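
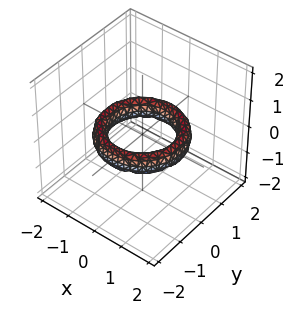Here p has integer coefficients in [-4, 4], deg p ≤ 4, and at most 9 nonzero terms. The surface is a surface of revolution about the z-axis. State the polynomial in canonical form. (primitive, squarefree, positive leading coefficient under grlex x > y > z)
x^4 + 2*x^2*y^2 + y^4 - 3*x^2 - 3*y^2 + 2*z^2 + 2

First, the degree is 4 — no degree-3 surface has this shape.
Then, symmetries: rotational symmetry about the z-axis ⇒ p depends on x, y only through x² + y².
Next, from the axis intercepts and sections: the y-axis gridline crossings are at y ∈ {-1, 1}; among the integer gridlines, it crosses the x-axis at x ∈ {-1, 1}; a circular section at z = 0 has radius exactly 1; it misses every integer gridline on the z-axis.
Finally, putting this together gives p.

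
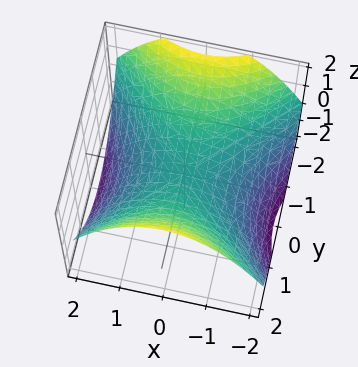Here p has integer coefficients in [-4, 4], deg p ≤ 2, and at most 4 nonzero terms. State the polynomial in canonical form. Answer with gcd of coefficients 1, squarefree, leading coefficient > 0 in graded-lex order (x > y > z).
x^2 - y^2 + 2*z

deg p = 2. A hyperbolic paraboloid; a quadric.
Symmetries: the x ↦ −x reflection is a symmetry, so x appears only in even powers; mirror symmetry y ↦ −y ⇒ only even powers of y.
From the axis intercepts and sections: it crosses the x-axis at the gridline x = 0; it meets the y-axis at y = 0 (among the integer gridlines).
Solving for integer coefficients yields p as stated.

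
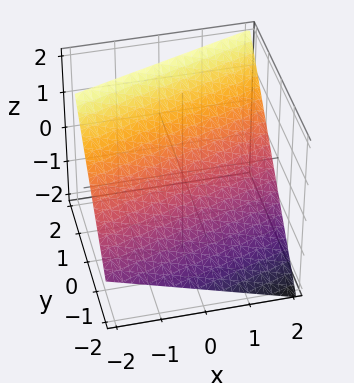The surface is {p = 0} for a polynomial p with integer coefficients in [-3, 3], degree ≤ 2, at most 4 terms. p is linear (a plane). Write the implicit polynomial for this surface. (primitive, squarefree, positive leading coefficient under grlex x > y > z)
(a) The degree is 1 — the surface is flat (a plane).
(b) Observable constraints: one x-axis crossing is at x = 2.
(c) Fitting integer coefficients to these (and the overall shape) gives p.

x - 3*y + 3*z - 2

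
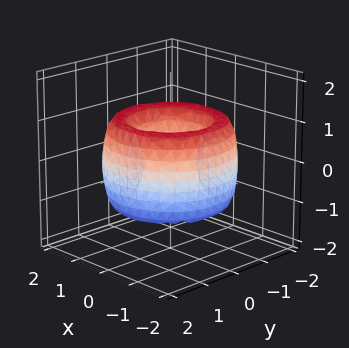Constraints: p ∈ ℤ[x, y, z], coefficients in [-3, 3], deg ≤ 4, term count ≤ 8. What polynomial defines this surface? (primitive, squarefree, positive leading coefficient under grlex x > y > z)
x^4 + 2*x^2*y^2 + y^4 - 3*x^2 - 3*y^2 + z^2 + 1

The degree is 4 — the shape is more complex than any degree-3 surface.
Symmetries: the z-axis is an axis of rotation, so x and y enter only as x² + y².
Checking where it meets the axes: a circular section at z = -1 has radius exactly 1; it misses every integer gridline on the z-axis.
The integer polynomial consistent with all of this is the stated p.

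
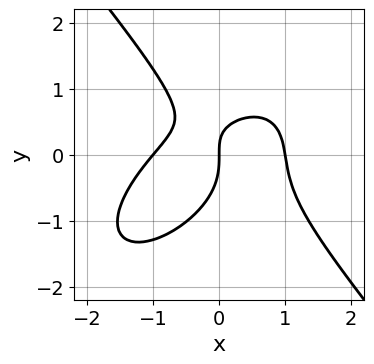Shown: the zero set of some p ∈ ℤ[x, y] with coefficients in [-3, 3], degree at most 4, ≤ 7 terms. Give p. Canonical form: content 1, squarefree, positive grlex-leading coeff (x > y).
3*x^3 - 2*x^2*y + 3*y^3 + 3*x*y - 3*x

(a) Degree: no degree-2 curve has this shape, so deg p = 3.
(b) From the visible intercepts: it crosses the y-axis at the gridline y = 0; the x-axis gridline crossings are at x ∈ {-1, 0, 1}.
(c) Matching integer coefficients to the picture gives p.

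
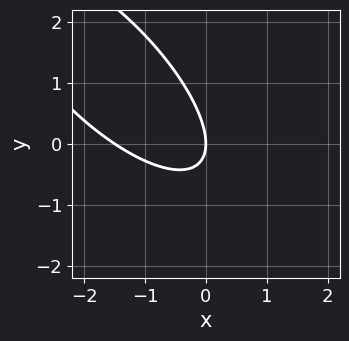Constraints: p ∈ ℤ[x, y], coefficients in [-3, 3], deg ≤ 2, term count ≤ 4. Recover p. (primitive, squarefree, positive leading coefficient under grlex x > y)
Degree: the shape is more complex than any degree-1 curve, so deg p = 2.
Observable constraints: one x-axis crossing is at x = 0; one y-axis crossing is at y = 0.
These observations pin down the coefficients.

2*x^2 + 3*x*y + 2*y^2 + 3*x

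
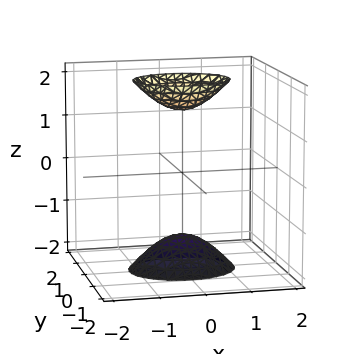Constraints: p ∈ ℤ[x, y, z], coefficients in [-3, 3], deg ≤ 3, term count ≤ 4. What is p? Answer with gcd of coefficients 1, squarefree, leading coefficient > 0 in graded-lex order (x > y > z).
2*x^2 + 3*y^2 - z^2 + 2

First, there are 2 components. They look like related sheets of one shape, so recover p as a whole.
Next, the degree is 2 — two separate bowl-shaped sheets opening away from each other; a quadric.
Then, symmetries: it's symmetric under y → −y, forcing even powers of y; the x ↦ −x reflection is a symmetry, so x appears only in even powers; the z ↦ −z reflection is a symmetry, so z appears only in even powers.
Next, against the integer gridlines: it misses every integer gridline on the y-axis; no x-intercept at any integer in the box.
Finally, assembling these constraints gives the stated polynomial.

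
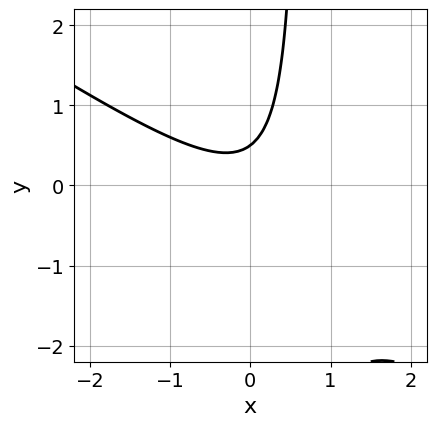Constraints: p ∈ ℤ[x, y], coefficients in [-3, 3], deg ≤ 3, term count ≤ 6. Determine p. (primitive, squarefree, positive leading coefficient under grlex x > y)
2*x^2 + 3*x*y - 2*y + 1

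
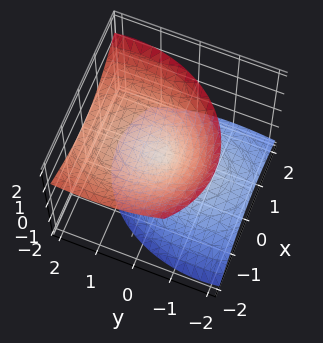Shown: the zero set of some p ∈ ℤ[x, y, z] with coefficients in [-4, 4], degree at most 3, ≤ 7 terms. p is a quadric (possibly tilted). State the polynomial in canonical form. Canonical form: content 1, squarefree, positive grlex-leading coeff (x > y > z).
The picture has 2 separate pieces.
Degree: a generic line meets the surface in up to 2 points, so deg p = 2.
Checking where it meets the axes: one x-axis crossing is at x = 0; it crosses the z-axis at the gridline z = 0; one y-axis crossing is at y = 0.
Fitting integer coefficients to these (and the overall shape) gives p.

3*x^2 + 2*x*z + 2*y^2 - 3*y*z - 3*z^2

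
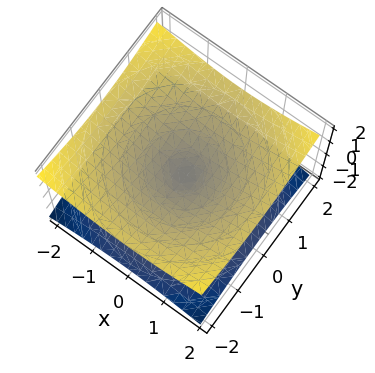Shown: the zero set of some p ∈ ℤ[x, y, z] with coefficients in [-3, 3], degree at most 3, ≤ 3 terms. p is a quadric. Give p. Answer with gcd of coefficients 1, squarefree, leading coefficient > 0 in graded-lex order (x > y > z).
x^2 + y^2 - 3*z^2

First, degree: two nappes meeting at a single point; a quadric, so deg p = 2.
Next, by symmetry, the surface is invariant under rotation about z: p = q(x² + y², z); the z ↦ −z reflection is a symmetry, so z appears only in even powers.
Next, against the integer gridlines: a circular section at z = 1 has radius between 1 and 2; it crosses the y-axis at the gridline y = 0.
Finally, putting this together gives p.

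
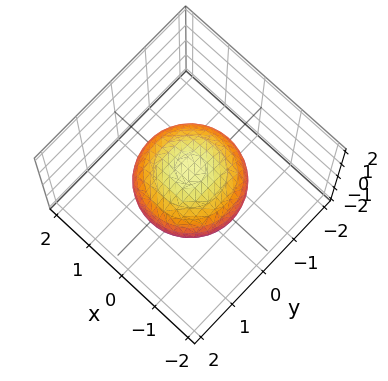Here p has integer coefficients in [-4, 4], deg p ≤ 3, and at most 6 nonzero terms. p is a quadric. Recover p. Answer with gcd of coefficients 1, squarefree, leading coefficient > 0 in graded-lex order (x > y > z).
The degree is 2 — bounded and convex; a quadric.
Symmetry: the surface is invariant under rotation about z: p = q(x² + y², z); mirror symmetry z ↦ −z ⇒ only even powers of z.
Reading off the gridlines: the z-axis gridline crossings are at z ∈ {-1, 1}; a circular section at z = 0 has radius between 1 and 2.
Together with the visible shape, these determine p as stated.

2*x^2 + 2*y^2 + 3*z^2 - 3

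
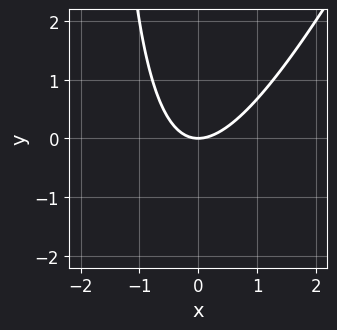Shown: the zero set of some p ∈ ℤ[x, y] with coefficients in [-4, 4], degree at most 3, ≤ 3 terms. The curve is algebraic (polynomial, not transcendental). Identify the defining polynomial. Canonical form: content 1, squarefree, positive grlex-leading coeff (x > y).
1. The degree is 2 — a generic line meets the curve in up to 2 points.
2. From the axis intercepts and sections: it crosses the x-axis at the gridline x = 0; it crosses the y-axis at the gridline y = 0.
3. Putting this together gives p.

2*x^2 - x*y - 2*y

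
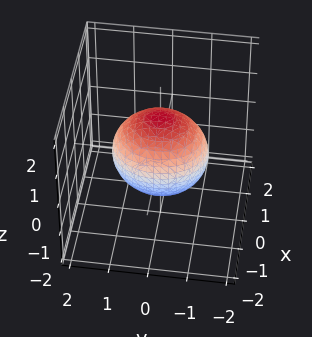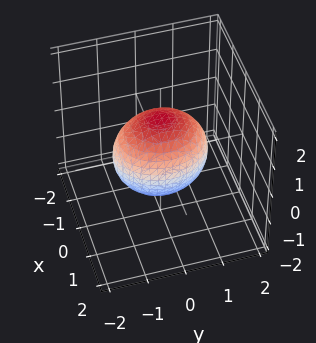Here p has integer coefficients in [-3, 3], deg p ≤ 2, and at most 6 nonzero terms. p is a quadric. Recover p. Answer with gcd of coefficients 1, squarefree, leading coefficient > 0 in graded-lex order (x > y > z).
Degree: a closed, bounded, convex surface; a quadric, so deg p = 2.
Symmetries: mirror symmetry y ↦ −y ⇒ only even powers of y; mirror symmetry z ↦ −z ⇒ only even powers of z; the x ↦ −x reflection is a symmetry, so x appears only in even powers.
Against the integer gridlines: the x-axis gridline crossings are at x ∈ {-1, 1}.
Putting this together gives p.

3*x^2 + 2*y^2 + 2*z^2 - 3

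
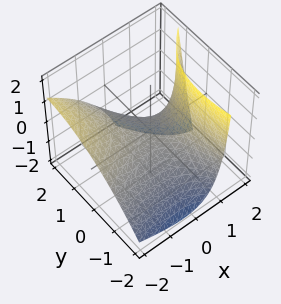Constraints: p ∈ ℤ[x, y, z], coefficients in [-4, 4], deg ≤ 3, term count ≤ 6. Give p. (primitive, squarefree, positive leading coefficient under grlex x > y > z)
(a) The degree is 2 — a generic line meets the surface in up to 2 points.
(b) Reading off the gridlines: one z-axis crossing is at z = 0; it crosses the x-axis at the gridline x = 0; it crosses the y-axis at the gridline y = 0.
(c) Assembling these constraints gives the stated polynomial.

x^2 - 2*x*y + 2*x*z - y^2 - 3*z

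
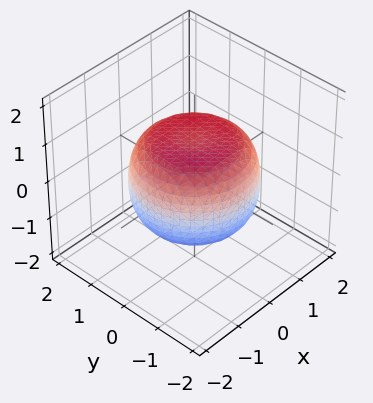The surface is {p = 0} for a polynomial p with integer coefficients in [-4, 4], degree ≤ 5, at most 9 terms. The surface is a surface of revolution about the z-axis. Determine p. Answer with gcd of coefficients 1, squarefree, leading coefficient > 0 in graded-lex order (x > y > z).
The degree is 4 — no degree-3 surface has this shape.
By symmetry, the surface is invariant under rotation about z: p = q(x² + y², z).
From the visible intercepts: a circular section at z = 1 has radius exactly 1; the z-axis gridline crossings are at z ∈ {-1, 1}.
Fitting integer coefficients to these (and the overall shape) gives p.

x^4 + 2*x^2*y^2 + y^4 - x^2 - y^2 + 2*z^2 - 2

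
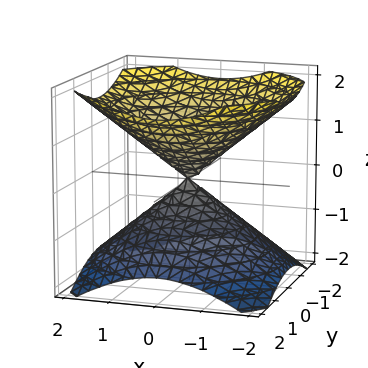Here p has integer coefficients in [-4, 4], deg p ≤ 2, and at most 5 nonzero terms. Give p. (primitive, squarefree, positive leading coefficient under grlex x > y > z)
1. The picture has 2 separate pieces.
2. Degree: two nappes meeting at a single point; a quadric, so deg p = 2.
3. Symmetry: the surface is invariant under rotation about z: p = q(x² + y², z); mirror symmetry z ↦ −z ⇒ only even powers of z.
4. From the axis intercepts and sections: it meets the y-axis at y = 0 (among the integer gridlines); a circular section at z = 1 has radius between 1 and 2.
5. Assembling these constraints gives the stated polynomial.

2*x^2 + 2*y^2 - 3*z^2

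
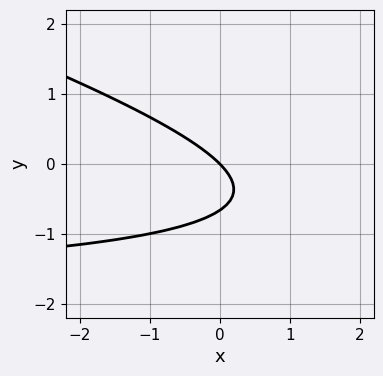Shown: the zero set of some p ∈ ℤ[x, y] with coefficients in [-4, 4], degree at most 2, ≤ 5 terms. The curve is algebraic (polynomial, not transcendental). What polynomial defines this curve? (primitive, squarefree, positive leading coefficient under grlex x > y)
(a) The degree is 2 — the shape is more complex than any degree-1 curve.
(b) Against the integer gridlines: it meets the x-axis at x = 0 (among the integer gridlines); it meets the y-axis at y = 0 (among the integer gridlines).
(c) Solving for integer coefficients yields p as stated.

x*y + 3*y^2 + 2*x + 2*y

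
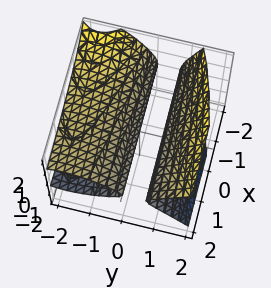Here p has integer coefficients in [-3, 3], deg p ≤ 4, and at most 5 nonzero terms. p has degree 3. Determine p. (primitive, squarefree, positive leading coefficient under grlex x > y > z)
x*z^2 - y^3 - 2*y^2 + 3*z^2 + 2*y

First, the picture has 2 separate pieces.
Then, deg p = 3.
Then, reading off the gridlines: it crosses the y-axis at the gridline y = 0; every point of the x-axis in the box is on the surface; it crosses the z-axis at the gridline z = 0.
Finally, these observations pin down the coefficients.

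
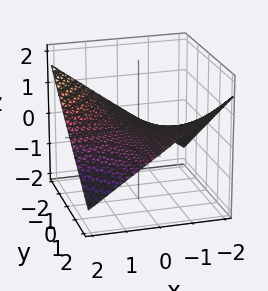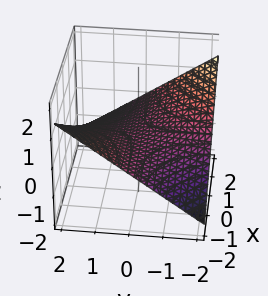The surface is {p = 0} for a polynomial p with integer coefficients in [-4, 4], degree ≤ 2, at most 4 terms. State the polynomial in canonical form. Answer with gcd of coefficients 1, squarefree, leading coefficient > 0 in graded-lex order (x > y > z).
x*y + 3*z

(a) deg p = 2.
(b) Checking where it meets the axes: it crosses the z-axis at the gridline z = 0; every point of the x-axis in the box is on the surface; the visible y-axis segment lies entirely on the surface.
(c) Assembling these constraints gives the stated polynomial.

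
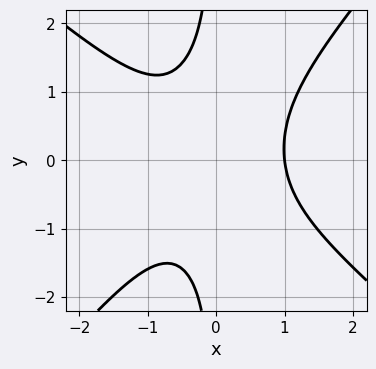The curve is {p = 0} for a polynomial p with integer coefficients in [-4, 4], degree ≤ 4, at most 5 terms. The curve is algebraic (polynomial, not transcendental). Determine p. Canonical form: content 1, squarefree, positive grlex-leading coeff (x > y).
First, degree: the shape is more complex than any degree-2 curve, so deg p = 3.
Then, checking where it meets the axes: one x-axis crossing is at x = 1; the curve avoids every integer y-axis point in the box.
Finally, assembling these constraints gives the stated polynomial.

3*x^3 + x^2*y - 3*x*y^2 - 3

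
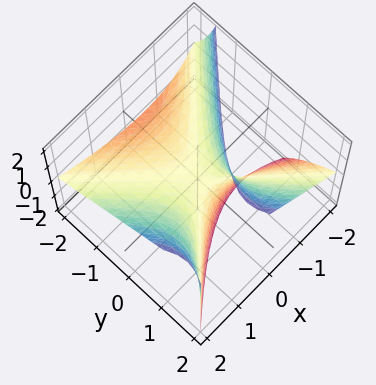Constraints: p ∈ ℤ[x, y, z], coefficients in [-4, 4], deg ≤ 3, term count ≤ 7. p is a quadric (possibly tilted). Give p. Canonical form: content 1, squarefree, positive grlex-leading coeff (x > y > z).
1. The degree is 2 — a generic line meets the surface in up to 2 points.
2. Reading off the gridlines: one x-axis crossing is at x = 0; it meets the y-axis at y = 0 (among the integer gridlines).
3. Assembling these constraints gives the stated polynomial.

2*x^2 - 2*x*z - 2*y^2 + 3*y*z - 2*z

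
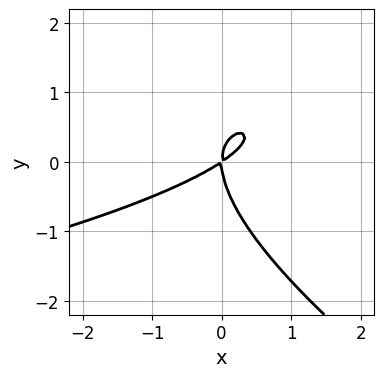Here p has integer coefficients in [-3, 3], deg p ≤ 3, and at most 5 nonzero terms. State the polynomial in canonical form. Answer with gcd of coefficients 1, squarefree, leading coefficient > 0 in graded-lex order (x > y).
1. deg p = 3. The shape is more complex than any degree-2 curve.
2. Reading off the gridlines: it meets the x-axis at x = 0 (among the integer gridlines); one y-axis crossing is at y = 0.
3. Assembling these constraints gives the stated polynomial.

x*y^2 + 2*y^3 + 2*x^2 - 3*x*y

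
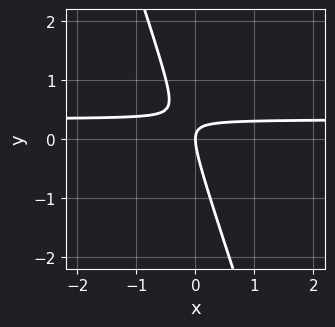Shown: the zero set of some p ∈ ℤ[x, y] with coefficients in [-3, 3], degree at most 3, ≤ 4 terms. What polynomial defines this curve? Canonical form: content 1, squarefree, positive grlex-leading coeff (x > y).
3*x*y + y^2 - x

(a) Degree: no degree-1 curve has this shape, so deg p = 2.
(b) From the axis intercepts and sections: it meets the y-axis at y = 0 (among the integer gridlines); it crosses the x-axis at the gridline x = 0.
(c) Together with the visible shape, these determine p as stated.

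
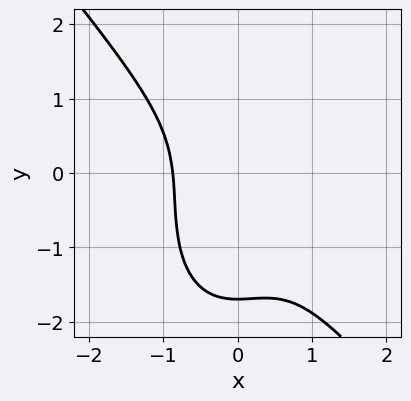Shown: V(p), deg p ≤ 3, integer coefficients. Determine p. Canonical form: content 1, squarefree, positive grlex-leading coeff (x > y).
3*x^3 + x^2*y + y^3 + y^2 + 2

1. The degree is 3 — no degree-2 curve has this shape.
2. Solving for integer coefficients yields p as stated.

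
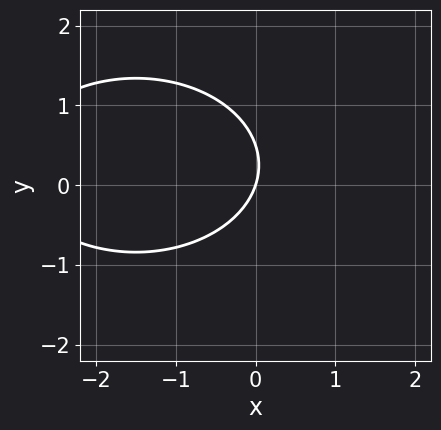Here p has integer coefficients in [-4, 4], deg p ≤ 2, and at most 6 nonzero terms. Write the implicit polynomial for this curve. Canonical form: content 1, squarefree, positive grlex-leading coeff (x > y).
x^2 + 2*y^2 + 3*x - y

The degree is 2 — the shape is more complex than any degree-1 curve.
Checking where it meets the axes: it crosses the x-axis at the gridline x = 0; it crosses the y-axis at the gridline y = 0.
Fitting integer coefficients to these (and the overall shape) gives p.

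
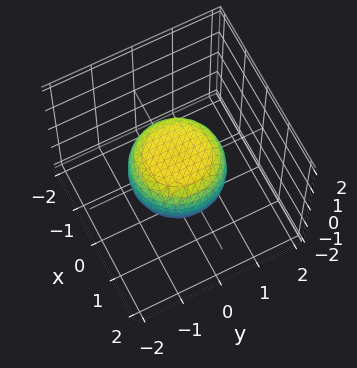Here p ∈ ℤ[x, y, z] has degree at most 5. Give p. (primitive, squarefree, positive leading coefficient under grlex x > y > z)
First, degree: no degree-3 surface has this shape, so deg p = 4.
Then, symmetry: the surface is invariant under rotation about z: p = q(x² + y², z).
Next, against the integer gridlines: a circular section at z = 0 has radius between 1 and 2.
Finally, these observations pin down the coefficients.

2*x^4 + 4*x^2*y^2 + 2*y^4 - x^2 - y^2 + 3*z^2 - 2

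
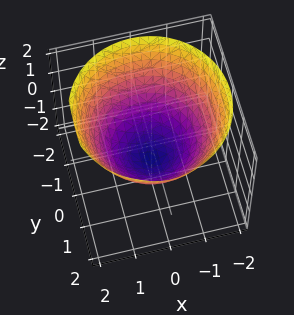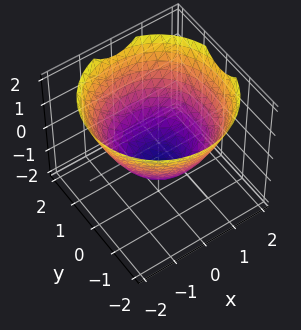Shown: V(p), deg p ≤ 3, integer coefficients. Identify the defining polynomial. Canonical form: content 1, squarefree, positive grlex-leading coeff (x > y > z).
Degree: no degree-1 surface has this shape, so deg p = 2.
Symmetries: the z-axis is an axis of rotation, so x and y enter only as x² + y².
Observable constraints: a circular section at z = 1 has radius between 1 and 2; it crosses the z-axis at the gridline z = -1.
Fitting integer coefficients to these (and the overall shape) gives p.

2*x^2 + 2*y^2 - 3*z - 3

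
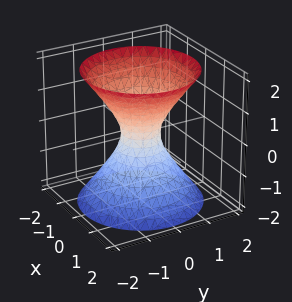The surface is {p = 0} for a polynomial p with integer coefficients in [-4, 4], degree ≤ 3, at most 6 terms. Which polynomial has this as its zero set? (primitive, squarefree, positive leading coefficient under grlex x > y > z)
3*x^2 + 3*y^2 - 2*z^2 - 1

deg p = 2. One connected sheet with a waist; a quadric.
Symmetries: it's symmetric under z → −z, forcing even powers of z; rotational symmetry about the z-axis ⇒ p depends on x, y only through x² + y².
From the axis intercepts and sections: a circular section at z = 1 has radius exactly 1; no z-intercept at any integer in the box.
Putting this together gives p.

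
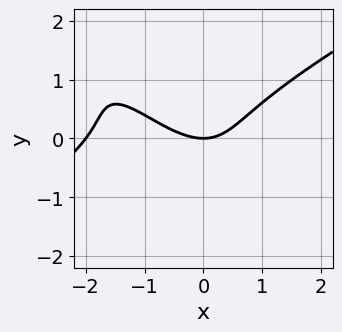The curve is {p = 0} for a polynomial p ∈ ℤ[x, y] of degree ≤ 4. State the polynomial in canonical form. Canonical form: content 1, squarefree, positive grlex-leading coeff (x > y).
First, degree: the shape is more complex than any degree-2 curve, so deg p = 3.
Next, checking where it meets the axes: one y-axis crossing is at y = 0; among the integer gridlines, it crosses the x-axis at x ∈ {-2, 0}.
Finally, assembling these constraints gives the stated polynomial.

x^3 - 2*x*y^2 - 2*y^3 + 2*x^2 - 3*y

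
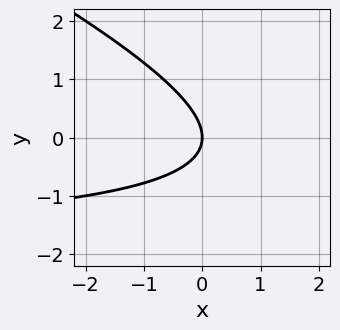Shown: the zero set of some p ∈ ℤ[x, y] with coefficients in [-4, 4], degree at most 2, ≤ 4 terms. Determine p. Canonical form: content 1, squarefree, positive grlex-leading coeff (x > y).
x*y + 2*y^2 + 2*x

(a) The degree is 2 — no degree-1 curve has this shape.
(b) From the axis intercepts and sections: one x-axis crossing is at x = 0; one y-axis crossing is at y = 0.
(c) These observations pin down the coefficients.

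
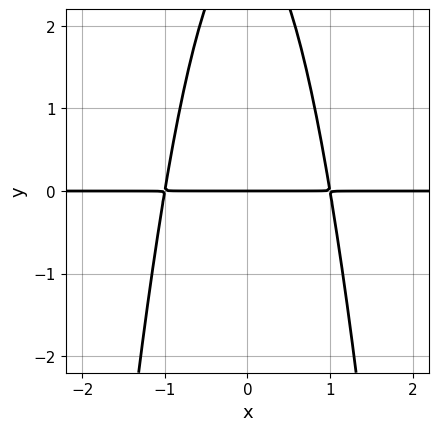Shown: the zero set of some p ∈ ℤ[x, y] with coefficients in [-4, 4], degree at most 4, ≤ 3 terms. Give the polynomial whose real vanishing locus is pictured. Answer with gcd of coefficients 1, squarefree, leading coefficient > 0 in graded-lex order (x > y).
3*x^2*y + y^2 - 3*y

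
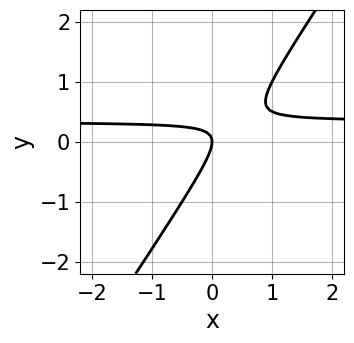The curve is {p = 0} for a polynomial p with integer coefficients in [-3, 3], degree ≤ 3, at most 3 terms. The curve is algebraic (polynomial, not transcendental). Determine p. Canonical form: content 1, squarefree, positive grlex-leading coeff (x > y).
1. Degree: the shape is more complex than any degree-1 curve, so deg p = 2.
2. Reading off the gridlines: it crosses the y-axis at the gridline y = 0; one x-axis crossing is at x = 0.
3. Putting this together gives p.

3*x*y - 2*y^2 - x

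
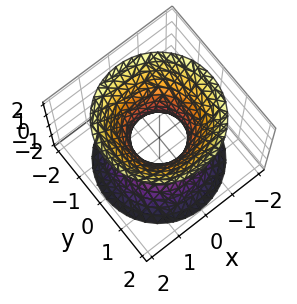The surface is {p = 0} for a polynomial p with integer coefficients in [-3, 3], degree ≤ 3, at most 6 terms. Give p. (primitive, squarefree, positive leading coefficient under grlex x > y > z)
3*x^2 + 3*y^2 - 2*z^2 - 2

(a) Degree: one connected sheet with a waist; a quadric, so deg p = 2.
(b) Symmetries: the z-axis is an axis of rotation, so x and y enter only as x² + y²; it's symmetric under z → −z, forcing even powers of z.
(c) Checking where it meets the axes: a circular section at z = -2 has radius between 1 and 2; it misses every integer gridline on the z-axis.
(d) Together with the visible shape, these determine p as stated.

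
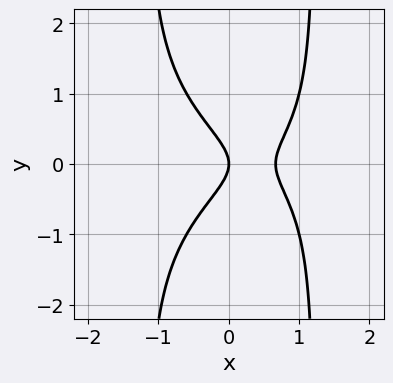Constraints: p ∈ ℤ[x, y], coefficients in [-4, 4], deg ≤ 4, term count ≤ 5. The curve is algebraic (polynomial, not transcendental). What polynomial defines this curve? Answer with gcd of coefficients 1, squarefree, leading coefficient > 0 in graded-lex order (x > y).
2*x^2*y^2 + 3*x^2 - 3*y^2 - 2*x

Degree: the shape is more complex than any degree-3 curve, so deg p = 4.
Symmetries: it's symmetric under y → −y, forcing even powers of y.
Observable constraints: one x-axis crossing is at x = 0; it meets the y-axis at y = 0 (among the integer gridlines).
Putting this together gives p.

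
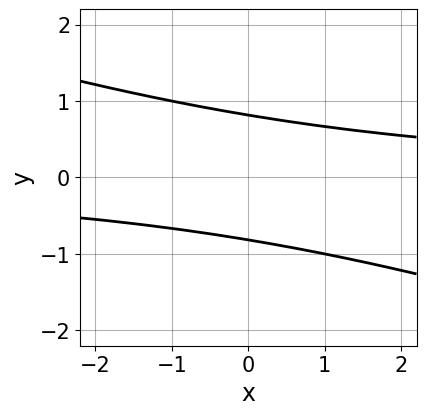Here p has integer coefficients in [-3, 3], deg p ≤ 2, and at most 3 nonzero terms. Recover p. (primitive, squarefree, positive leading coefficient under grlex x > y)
x*y + 3*y^2 - 2

(a) The degree is 2 — a generic line meets the curve in up to 2 points.
(b) Against the integer gridlines: it misses every integer gridline on the x-axis.
(c) These observations pin down the coefficients.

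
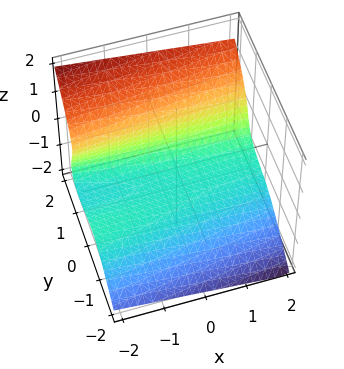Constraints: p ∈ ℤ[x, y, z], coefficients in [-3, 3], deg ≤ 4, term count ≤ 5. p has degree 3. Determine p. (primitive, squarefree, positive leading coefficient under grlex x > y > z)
(a) Degree: the shape is more complex than any degree-2 surface, so deg p = 3.
(b) Checking where it meets the axes: it misses every integer gridline on the x-axis; it meets the y-axis at y = 1 (among the integer gridlines).
(c) The integer polynomial consistent with all of this is the stated p.

x*y*z - 2*y^3 + 3*z^3 + 2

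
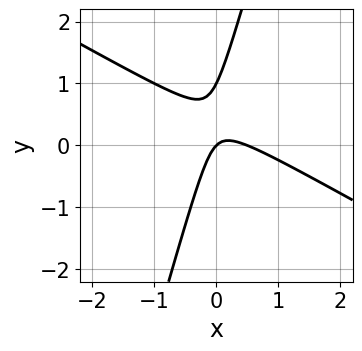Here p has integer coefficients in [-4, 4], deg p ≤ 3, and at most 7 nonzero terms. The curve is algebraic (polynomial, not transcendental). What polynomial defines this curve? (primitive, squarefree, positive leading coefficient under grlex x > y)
(a) The degree is 2 — a generic line meets the curve in up to 2 points.
(b) Observable constraints: one x-axis crossing is at x = 0; the y-axis gridline crossings are at y ∈ {0, 1}.
(c) Together with the visible shape, these determine p as stated.

2*x^2 + 3*x*y - y^2 - x + y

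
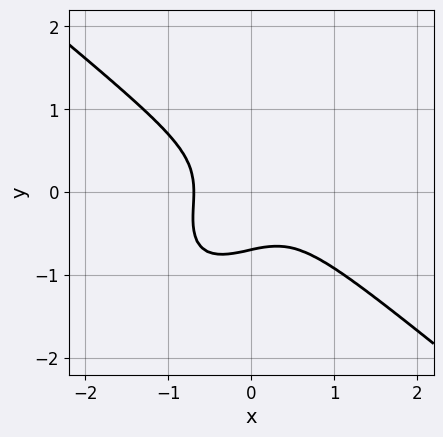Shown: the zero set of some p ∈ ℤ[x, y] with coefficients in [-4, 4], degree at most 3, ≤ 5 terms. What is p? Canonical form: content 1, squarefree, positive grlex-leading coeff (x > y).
First, deg p = 3. No degree-2 curve has this shape.
Finally, putting this together gives p.

3*x^3 - 2*x*y^2 + 3*y^3 + 1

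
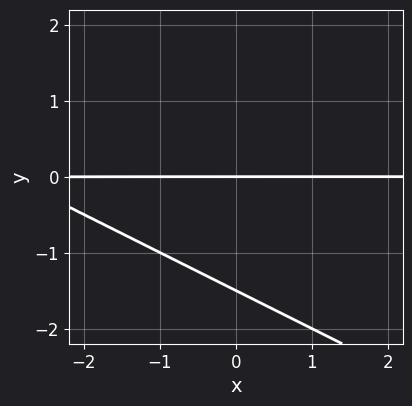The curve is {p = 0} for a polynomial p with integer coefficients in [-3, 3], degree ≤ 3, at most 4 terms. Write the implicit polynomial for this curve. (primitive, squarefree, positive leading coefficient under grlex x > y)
Degree: no degree-1 curve has this shape, so deg p = 2.
Checking where it meets the axes: it crosses the y-axis at the gridline y = 0; every point of the x-axis in the box is on the curve.
Putting this together gives p.

x*y + 2*y^2 + 3*y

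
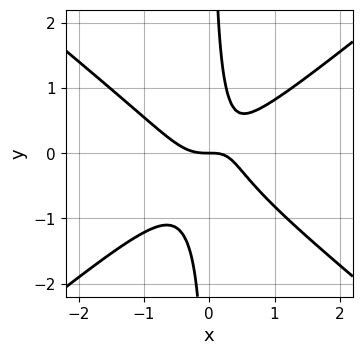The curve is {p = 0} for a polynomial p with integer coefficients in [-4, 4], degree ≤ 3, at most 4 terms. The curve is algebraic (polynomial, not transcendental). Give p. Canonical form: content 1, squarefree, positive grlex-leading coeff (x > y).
2*x^3 - 3*x*y^2 - x*y + y

deg p = 3. No degree-2 curve has this shape.
From the visible intercepts: one y-axis crossing is at y = 0; it meets the x-axis at x = 0 (among the integer gridlines).
Putting this together gives p.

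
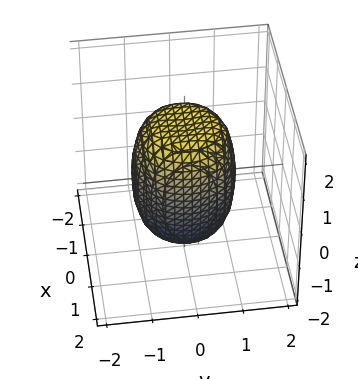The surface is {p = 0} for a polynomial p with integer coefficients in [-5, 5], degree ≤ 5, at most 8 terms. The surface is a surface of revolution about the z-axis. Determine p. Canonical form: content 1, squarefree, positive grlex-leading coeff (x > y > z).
2*x^4 + 4*x^2*y^2 + 2*y^4 - x^2 - y^2 + z^2 - 2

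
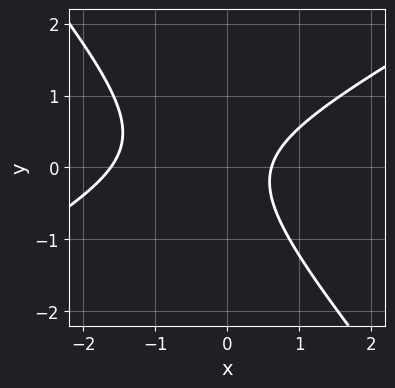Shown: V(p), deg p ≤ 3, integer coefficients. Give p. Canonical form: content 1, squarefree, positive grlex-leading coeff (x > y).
The degree is 2 — a generic line meets the curve in up to 2 points.
Against the integer gridlines: the curve avoids every integer y-axis point in the box.
Putting this together gives p.

2*x^2 - 2*x*y - 3*y^2 + 2*x - 2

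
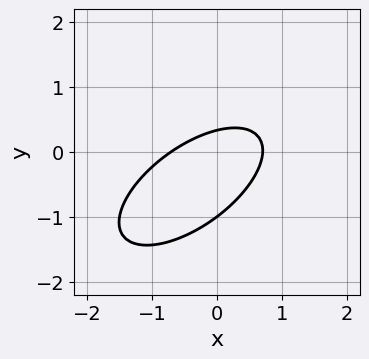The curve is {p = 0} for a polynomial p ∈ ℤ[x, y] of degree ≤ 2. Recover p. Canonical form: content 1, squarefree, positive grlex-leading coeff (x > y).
2*x^2 - 3*x*y + 3*y^2 + 2*y - 1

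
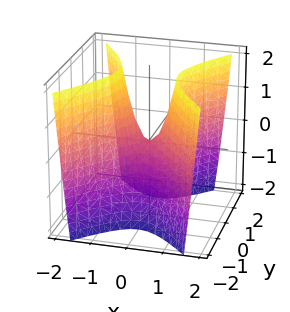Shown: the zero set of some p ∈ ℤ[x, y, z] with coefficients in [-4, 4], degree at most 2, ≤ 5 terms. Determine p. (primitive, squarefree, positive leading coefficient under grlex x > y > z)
3*x^2 - 2*y^2 - z

(a) Degree: a hyperbolic paraboloid; a quadric, so deg p = 2.
(b) Symmetries: mirror symmetry x ↦ −x ⇒ only even powers of x; the y ↦ −y reflection is a symmetry, so y appears only in even powers.
(c) Checking where it meets the axes: it meets the x-axis at x = 0 (among the integer gridlines); it crosses the z-axis at the gridline z = 0; it meets the y-axis at y = 0 (among the integer gridlines).
(d) Solving for integer coefficients yields p as stated.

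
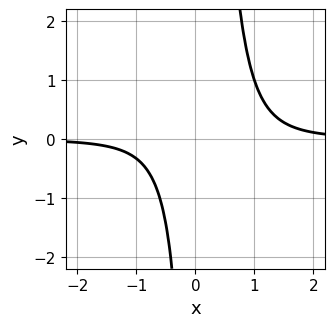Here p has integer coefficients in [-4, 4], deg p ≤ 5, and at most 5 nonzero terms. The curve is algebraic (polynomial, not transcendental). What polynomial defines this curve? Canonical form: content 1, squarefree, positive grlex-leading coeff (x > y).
3*x^3*y - 2*x^2*y + x*y - 2

First, deg p = 4. No degree-3 curve has this shape.
Next, against the integer gridlines: the curve avoids every integer x-axis point in the box; it misses every integer gridline on the y-axis.
Finally, solving for integer coefficients yields p as stated.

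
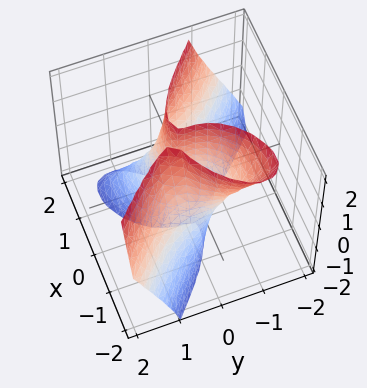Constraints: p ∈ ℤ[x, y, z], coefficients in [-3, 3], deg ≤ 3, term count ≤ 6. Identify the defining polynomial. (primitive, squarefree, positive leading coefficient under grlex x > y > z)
The degree is 3 — the shape is more complex than any degree-2 surface.
Observable constraints: one y-axis crossing is at y = 0; the x-axis gridline crossings are at x ∈ {-1, 0, 1}; the visible z-axis segment lies entirely on the surface.
Together with the visible shape, these determine p as stated.

2*x^3 + 3*x*y*z + 3*y^3 - 2*x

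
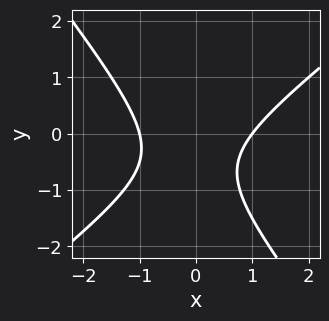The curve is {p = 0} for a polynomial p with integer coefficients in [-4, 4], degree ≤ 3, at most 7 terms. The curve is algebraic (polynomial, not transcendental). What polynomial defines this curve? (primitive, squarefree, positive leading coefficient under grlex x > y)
(a) Degree: the shape is more complex than any degree-1 curve, so deg p = 2.
(b) Observable constraints: the curve avoids every integer y-axis point in the box; the x-axis gridline crossings are at x ∈ {-1, 1}.
(c) Putting this together gives p.

2*x^2 - x*y - 2*y^2 - 2*y - 2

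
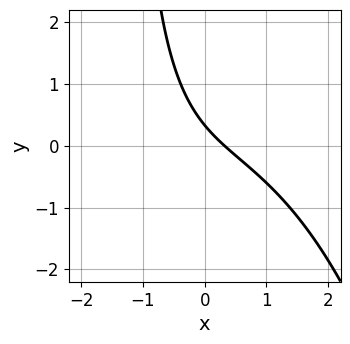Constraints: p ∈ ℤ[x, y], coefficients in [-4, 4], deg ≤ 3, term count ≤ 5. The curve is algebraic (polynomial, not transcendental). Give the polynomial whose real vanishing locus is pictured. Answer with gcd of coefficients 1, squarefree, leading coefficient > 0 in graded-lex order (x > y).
x^3 + 2*x*y + 3*x + 3*y - 1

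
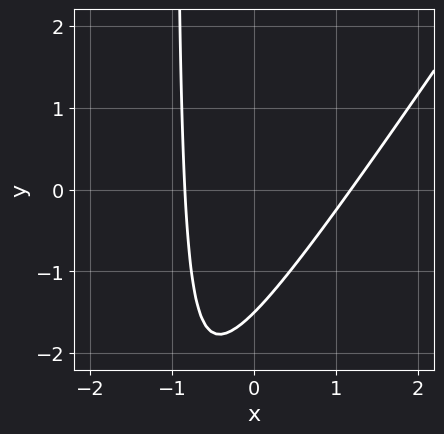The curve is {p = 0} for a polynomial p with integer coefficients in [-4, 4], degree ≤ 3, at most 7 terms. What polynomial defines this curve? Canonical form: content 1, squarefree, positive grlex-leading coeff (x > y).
3*x^2 - 2*x*y - x - 2*y - 3

(a) The degree is 2 — a generic line meets the curve in up to 2 points.
(b) Putting this together gives p.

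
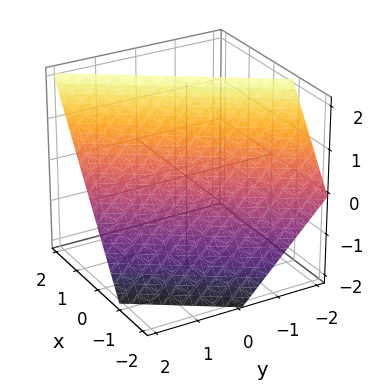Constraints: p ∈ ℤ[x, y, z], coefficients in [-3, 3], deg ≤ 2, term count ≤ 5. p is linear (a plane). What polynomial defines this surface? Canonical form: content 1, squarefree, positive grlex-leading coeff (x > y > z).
1. deg p = 1. The surface is flat (a plane).
2. From the visible intercepts: it crosses the y-axis at the gridline y = 1; it meets the z-axis at z = 1 (among the integer gridlines).
3. The integer polynomial consistent with all of this is the stated p.

3*x - 2*y - 2*z + 2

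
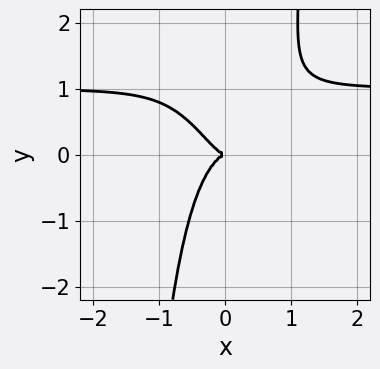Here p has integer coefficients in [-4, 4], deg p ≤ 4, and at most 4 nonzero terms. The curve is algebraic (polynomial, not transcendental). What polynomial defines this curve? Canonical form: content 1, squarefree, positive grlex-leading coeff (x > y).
(a) deg p = 4.
(b) Reading off the gridlines: it crosses the y-axis at the gridline y = 0; one x-axis crossing is at x = 0.
(c) Matching integer coefficients to the picture gives p.

3*x^3*y - 3*x^3 - y^2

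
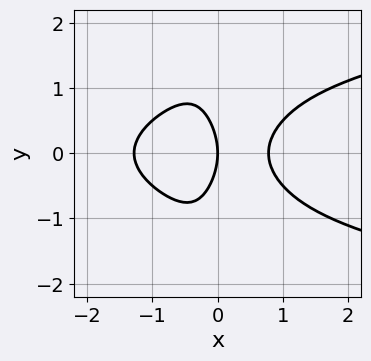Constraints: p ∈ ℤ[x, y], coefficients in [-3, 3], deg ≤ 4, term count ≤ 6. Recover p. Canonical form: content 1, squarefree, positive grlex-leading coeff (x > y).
3*x^2*y^2 - 2*x^3 - x^2 + y^2 + 2*x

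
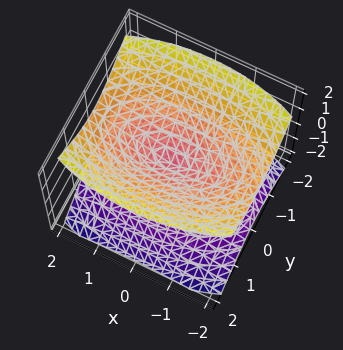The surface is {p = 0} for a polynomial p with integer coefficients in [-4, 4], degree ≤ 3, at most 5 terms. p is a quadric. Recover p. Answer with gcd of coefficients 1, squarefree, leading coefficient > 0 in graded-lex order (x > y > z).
x^2 + 3*y^2 - 3*z^2

(a) There are 2 components.
(b) deg p = 2.
(c) Symmetries: the z ↦ −z reflection is a symmetry, so z appears only in even powers; mirror symmetry x ↦ −x ⇒ only even powers of x; it's symmetric under y → −y, forcing even powers of y.
(d) From the visible intercepts: it crosses the z-axis at the gridline z = 0; it crosses the x-axis at the gridline x = 0; it meets the y-axis at y = 0 (among the integer gridlines).
(e) Together with the visible shape, these determine p as stated.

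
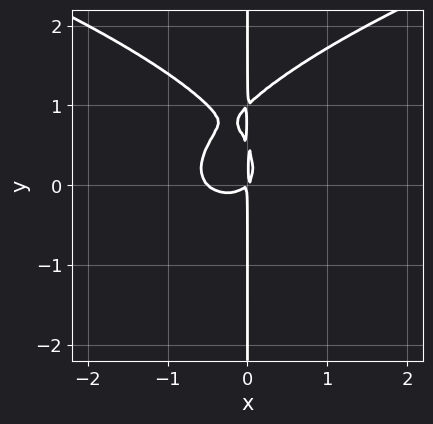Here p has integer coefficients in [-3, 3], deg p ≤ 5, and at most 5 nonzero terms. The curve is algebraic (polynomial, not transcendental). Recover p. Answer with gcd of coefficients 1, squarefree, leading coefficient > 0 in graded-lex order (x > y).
First, the degree is 4 — the shape is more complex than any degree-3 curve.
Next, checking where it meets the axes: the visible y-axis segment lies entirely on the curve.
Finally, together with the visible shape, these determine p as stated.

2*x*y^3 - 2*x^3 - 3*x*y^2 - x^2 + x*y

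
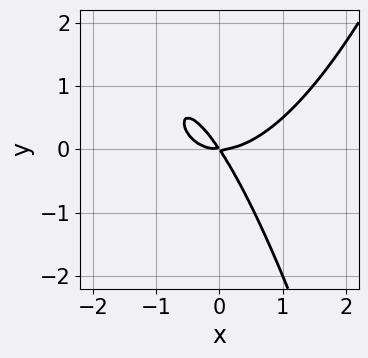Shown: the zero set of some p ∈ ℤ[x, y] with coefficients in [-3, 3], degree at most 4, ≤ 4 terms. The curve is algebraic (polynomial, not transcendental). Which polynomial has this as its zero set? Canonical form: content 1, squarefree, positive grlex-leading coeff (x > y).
deg p = 3.
Observable constraints: it crosses the x-axis at the gridline x = 0; it crosses the y-axis at the gridline y = 0.
Assembling these constraints gives the stated polynomial.

2*x^3 - 3*x*y - 2*y^2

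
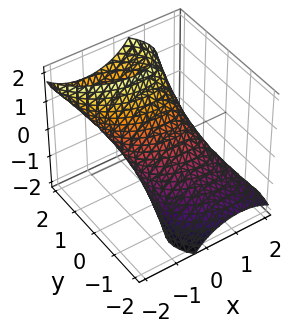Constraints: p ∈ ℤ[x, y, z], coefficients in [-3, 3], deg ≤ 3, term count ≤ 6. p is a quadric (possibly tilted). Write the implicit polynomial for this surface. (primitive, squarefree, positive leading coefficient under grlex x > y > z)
x^2 + x*y + 2*y^2 - 3*y*z + z^2 - 1

First, the degree is 2 — a generic line meets the surface in up to 2 points.
Next, from the axis intercepts and sections: among the integer gridlines, it crosses the x-axis at x ∈ {-1, 1}; among the integer gridlines, it crosses the z-axis at z ∈ {-1, 1}.
Finally, fitting integer coefficients to these (and the overall shape) gives p.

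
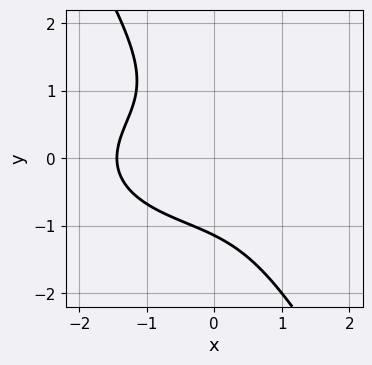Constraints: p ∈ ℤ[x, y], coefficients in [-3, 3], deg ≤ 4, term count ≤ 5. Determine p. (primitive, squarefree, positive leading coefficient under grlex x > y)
1. Degree: a generic line meets the curve in up to 3 points, so deg p = 3.
2. The integer polynomial consistent with all of this is the stated p.

x^3 + 3*x*y^2 + 2*y^3 + 3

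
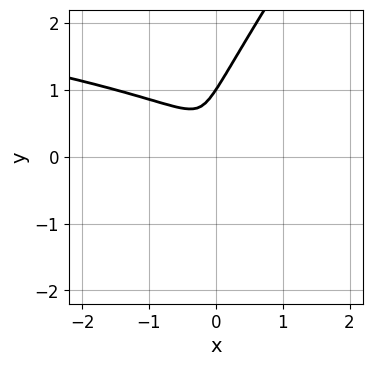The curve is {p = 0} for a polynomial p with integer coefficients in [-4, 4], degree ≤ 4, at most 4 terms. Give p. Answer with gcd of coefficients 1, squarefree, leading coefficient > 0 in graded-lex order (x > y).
3*x*y^2 - 2*y^3 + 2*x^2 + 2*y^2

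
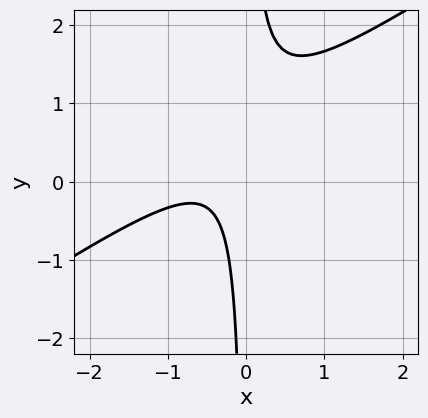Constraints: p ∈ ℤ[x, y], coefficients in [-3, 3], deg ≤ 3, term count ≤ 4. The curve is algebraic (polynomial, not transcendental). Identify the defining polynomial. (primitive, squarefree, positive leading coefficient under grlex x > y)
The degree is 2 — no degree-1 curve has this shape.
Reading off the gridlines: the curve avoids every integer x-axis point in the box; it misses every integer gridline on the y-axis.
The integer polynomial consistent with all of this is the stated p.

2*x^2 - 3*x*y + 2*x + 1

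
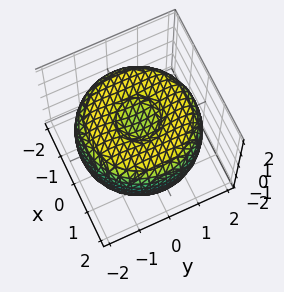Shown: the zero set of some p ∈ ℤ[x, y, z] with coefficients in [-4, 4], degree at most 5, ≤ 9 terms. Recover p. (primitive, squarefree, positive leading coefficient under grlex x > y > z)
(a) deg p = 4. A generic line meets the surface in up to 4 points.
(b) Symmetries: rotational symmetry about the z-axis ⇒ p depends on x, y only through x² + y².
(c) From the visible intercepts: a circular section at z = -1 has radius between 0 and 1.
(d) The integer polynomial consistent with all of this is the stated p.

x^4 + 2*x^2*y^2 + y^4 - 3*x^2 - 3*y^2 + 3*z^2 - 2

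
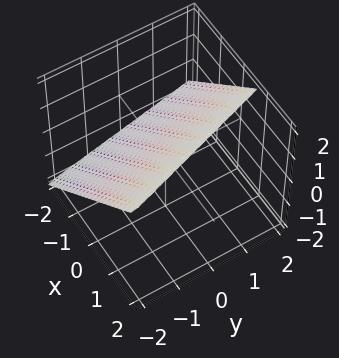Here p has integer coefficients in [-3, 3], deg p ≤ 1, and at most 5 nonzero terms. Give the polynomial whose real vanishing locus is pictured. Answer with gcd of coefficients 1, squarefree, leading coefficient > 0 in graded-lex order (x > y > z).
3*x + y - 3*z + 2

(a) deg p = 1. Every cross-section is a straight line — this is a plane.
(b) From the visible intercepts: it crosses the y-axis at the gridline y = -2.
(c) Matching integer coefficients to the picture gives p.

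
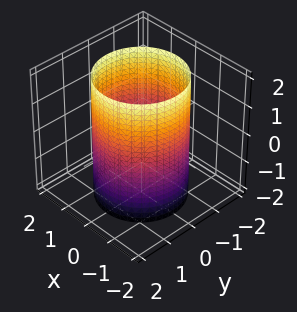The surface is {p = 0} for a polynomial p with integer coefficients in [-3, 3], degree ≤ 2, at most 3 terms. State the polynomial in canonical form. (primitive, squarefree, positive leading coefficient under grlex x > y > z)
x^2 + y^2 - 2

First, the degree is 2 — a cylinder; a quadric.
Next, symmetries: rotational symmetry about the z-axis ⇒ p depends on x, y only through x² + y²; the z ↦ −z reflection is a symmetry, so z appears only in even powers.
Then, reading off the gridlines: a circular section at z = -1 has radius between 1 and 2; no z-intercept at any integer in the box.
Finally, fitting integer coefficients to these (and the overall shape) gives p.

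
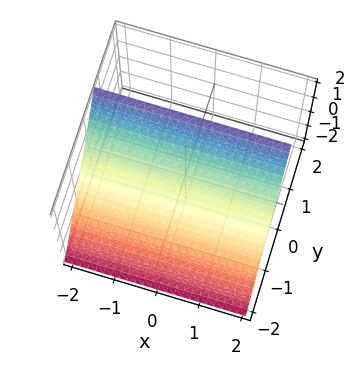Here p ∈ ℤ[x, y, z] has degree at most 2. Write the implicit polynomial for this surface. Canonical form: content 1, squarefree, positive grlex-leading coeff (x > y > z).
3*y - 2*z + 2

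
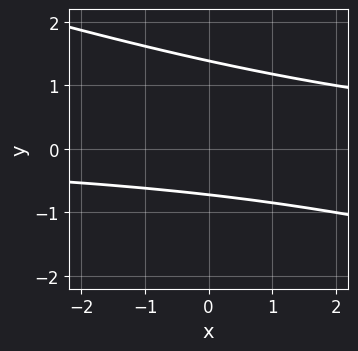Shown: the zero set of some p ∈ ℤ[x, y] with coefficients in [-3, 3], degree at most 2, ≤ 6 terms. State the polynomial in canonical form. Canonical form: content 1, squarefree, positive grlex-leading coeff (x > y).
1. The degree is 2 — the shape is more complex than any degree-1 curve.
2. From the axis intercepts and sections: the curve avoids every integer x-axis point in the box.
3. Together with the visible shape, these determine p as stated.

x*y + 3*y^2 - 2*y - 3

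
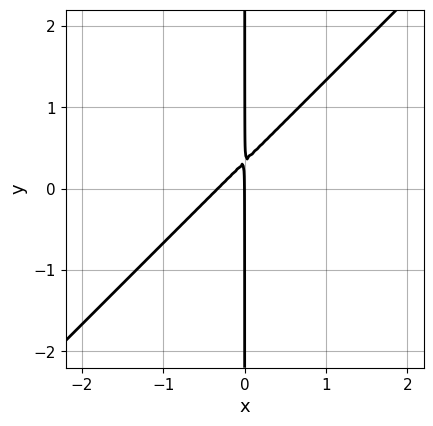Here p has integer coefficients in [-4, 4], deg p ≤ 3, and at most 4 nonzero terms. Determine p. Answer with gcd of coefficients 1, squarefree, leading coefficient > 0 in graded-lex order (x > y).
(a) deg p = 2. The shape is more complex than any degree-1 curve.
(b) Checking where it meets the axes: every point of the y-axis in the box is on the curve; it crosses the x-axis at the gridline x = 0.
(c) Together with the visible shape, these determine p as stated.

3*x^2 - 3*x*y + x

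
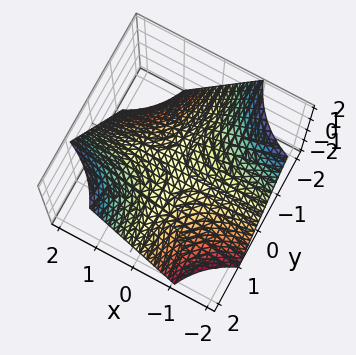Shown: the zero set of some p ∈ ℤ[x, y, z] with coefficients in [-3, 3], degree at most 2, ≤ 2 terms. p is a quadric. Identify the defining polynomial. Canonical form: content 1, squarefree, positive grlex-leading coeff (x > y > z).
x*y - z

First, degree: a hyperbolic paraboloid; a quadric, so deg p = 2.
Next, checking where it meets the axes: it crosses the z-axis at the gridline z = 0; the visible x-axis segment lies entirely on the surface; every point of the y-axis in the box is on the surface.
Finally, matching integer coefficients to the picture gives p.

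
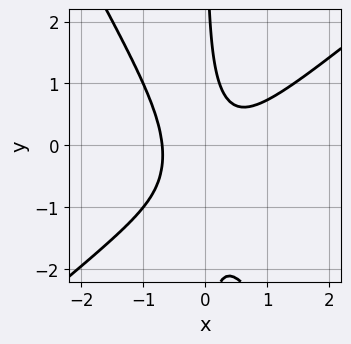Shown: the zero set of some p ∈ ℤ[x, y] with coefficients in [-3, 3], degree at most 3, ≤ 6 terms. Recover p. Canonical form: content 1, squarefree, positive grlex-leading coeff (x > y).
3*x^3 - 2*x^2*y - 2*x*y^2 - 2*x*y + 1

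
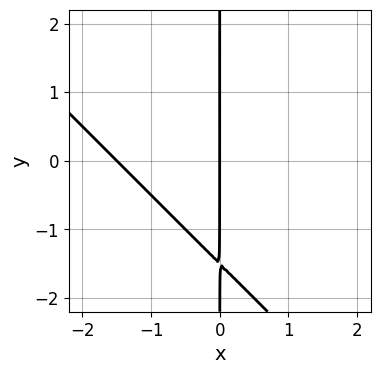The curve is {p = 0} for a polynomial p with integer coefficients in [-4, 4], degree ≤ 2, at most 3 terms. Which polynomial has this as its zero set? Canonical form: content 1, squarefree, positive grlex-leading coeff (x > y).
1. The degree is 2 — no degree-1 curve has this shape.
2. Reading off the gridlines: it crosses the x-axis at the gridline x = 0; every point of the y-axis in the box is on the curve.
3. Solving for integer coefficients yields p as stated.

2*x^2 + 2*x*y + 3*x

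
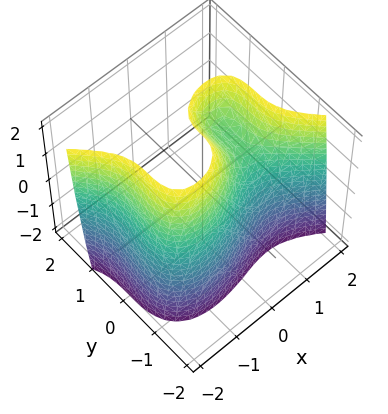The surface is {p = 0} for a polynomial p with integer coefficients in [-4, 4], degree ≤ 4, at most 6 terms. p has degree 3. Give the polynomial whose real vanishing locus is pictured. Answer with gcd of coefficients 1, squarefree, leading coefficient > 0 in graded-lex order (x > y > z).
1. deg p = 3. No degree-2 surface has this shape.
2. Against the integer gridlines: one y-axis crossing is at y = -1; one z-axis crossing is at z = 2.
3. Assembling these constraints gives the stated polynomial.

x^3 + 2*y^3 - 2*x - z + 2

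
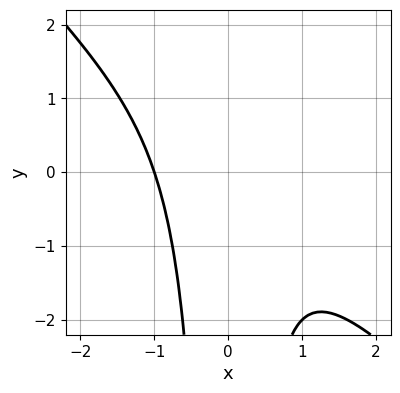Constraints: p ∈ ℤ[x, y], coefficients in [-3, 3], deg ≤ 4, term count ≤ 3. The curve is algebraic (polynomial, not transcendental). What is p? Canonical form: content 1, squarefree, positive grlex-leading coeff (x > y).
x^3 + x^2*y + 1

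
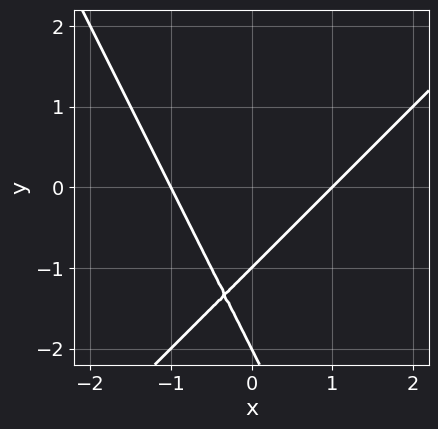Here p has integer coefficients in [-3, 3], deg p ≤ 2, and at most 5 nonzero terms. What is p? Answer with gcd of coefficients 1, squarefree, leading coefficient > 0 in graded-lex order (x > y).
First, degree: a generic line meets the curve in up to 2 points, so deg p = 2.
Next, from the axis intercepts and sections: the x-axis gridline crossings are at x ∈ {-1, 1}; among the integer gridlines, it crosses the y-axis at y ∈ {-2, -1}.
Finally, fitting integer coefficients to these (and the overall shape) gives p.

2*x^2 - x*y - y^2 - 3*y - 2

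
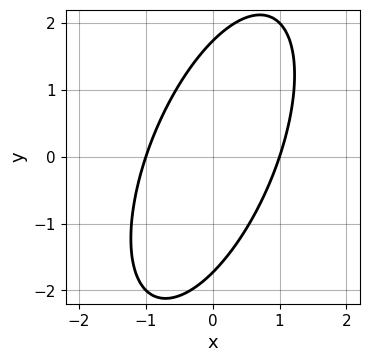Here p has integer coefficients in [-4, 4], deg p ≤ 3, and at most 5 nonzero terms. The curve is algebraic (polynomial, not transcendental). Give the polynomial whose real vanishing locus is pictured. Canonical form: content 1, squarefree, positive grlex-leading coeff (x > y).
deg p = 2. The shape is more complex than any degree-1 curve.
Reading off the gridlines: among the integer gridlines, it crosses the x-axis at x ∈ {-1, 1}.
Putting this together gives p.

3*x^2 - 2*x*y + y^2 - 3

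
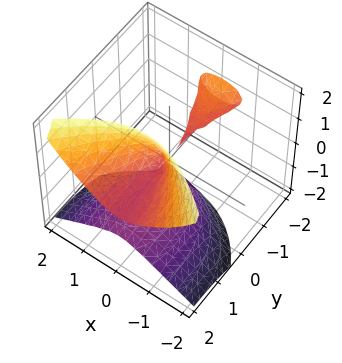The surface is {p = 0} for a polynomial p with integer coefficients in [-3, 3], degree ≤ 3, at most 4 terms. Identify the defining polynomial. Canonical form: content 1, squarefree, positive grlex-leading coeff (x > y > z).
(a) There are 2 components.
(b) deg p = 3.
(c) From the axis intercepts and sections: one z-axis crossing is at z = 0; one x-axis crossing is at x = 0.
(d) Assembling these constraints gives the stated polynomial.

y^2*z + 2*y*z^2 - z^3 - 3*x^2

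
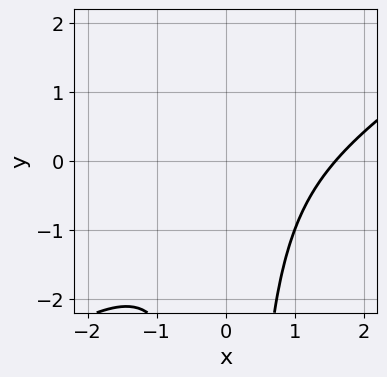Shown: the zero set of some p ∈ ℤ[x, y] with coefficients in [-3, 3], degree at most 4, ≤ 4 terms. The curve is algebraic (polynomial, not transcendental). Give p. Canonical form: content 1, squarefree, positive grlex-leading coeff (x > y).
(a) The degree is 3 — no degree-2 curve has this shape.
(b) Observable constraints: it misses every integer gridline on the y-axis.
(c) Solving for integer coefficients yields p as stated.

2*x^3 - 3*x^2*y - 2*x^2 - 3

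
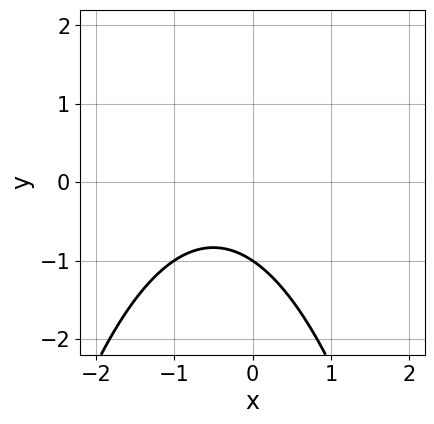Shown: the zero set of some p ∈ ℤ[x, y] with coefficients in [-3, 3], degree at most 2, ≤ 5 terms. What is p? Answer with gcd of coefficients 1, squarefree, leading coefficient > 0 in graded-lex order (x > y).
(a) deg p = 2.
(b) Against the integer gridlines: it meets the y-axis at y = -1 (among the integer gridlines); no x-intercept at any integer in the box.
(c) Together with the visible shape, these determine p as stated.

2*x^2 + 2*x + 3*y + 3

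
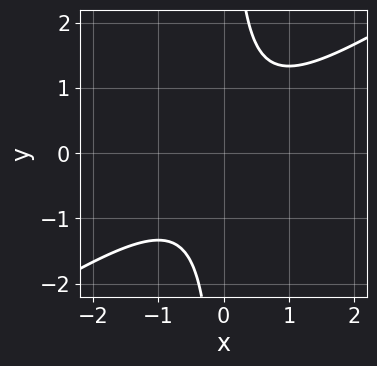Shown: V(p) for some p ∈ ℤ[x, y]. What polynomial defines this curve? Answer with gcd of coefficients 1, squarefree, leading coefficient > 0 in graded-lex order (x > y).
2*x^2 - 3*x*y + 2

(a) Degree: no degree-1 curve has this shape, so deg p = 2.
(b) Observable constraints: the curve avoids every integer x-axis point in the box; the curve avoids every integer y-axis point in the box.
(c) Together with the visible shape, these determine p as stated.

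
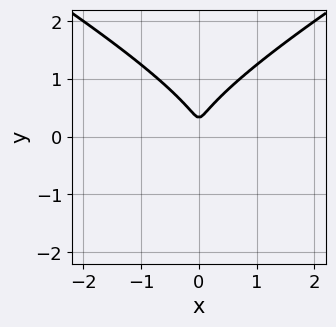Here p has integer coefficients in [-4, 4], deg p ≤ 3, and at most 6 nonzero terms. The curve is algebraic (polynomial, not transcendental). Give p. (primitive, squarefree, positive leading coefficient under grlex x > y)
x^2*y - 3*y^3 + 3*x^2 + y^2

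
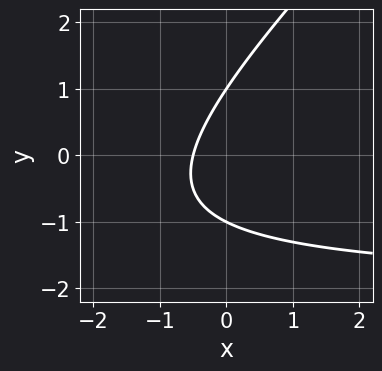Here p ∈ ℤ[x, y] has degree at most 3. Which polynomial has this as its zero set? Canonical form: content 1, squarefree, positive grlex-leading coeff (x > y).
x*y - y^2 + 2*x + 1

(a) Degree: a generic line meets the curve in up to 2 points, so deg p = 2.
(b) Checking where it meets the axes: the y-axis gridline crossings are at y ∈ {-1, 1}.
(c) Together with the visible shape, these determine p as stated.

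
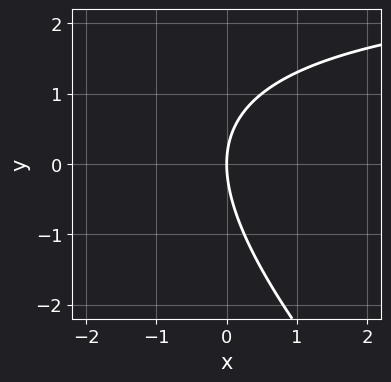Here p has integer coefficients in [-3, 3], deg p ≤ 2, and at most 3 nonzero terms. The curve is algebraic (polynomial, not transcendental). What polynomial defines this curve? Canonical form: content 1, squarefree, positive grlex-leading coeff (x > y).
(a) deg p = 2. No degree-1 curve has this shape.
(b) Against the integer gridlines: it crosses the y-axis at the gridline y = 0; it crosses the x-axis at the gridline x = 0.
(c) The integer polynomial consistent with all of this is the stated p.

x*y + y^2 - 3*x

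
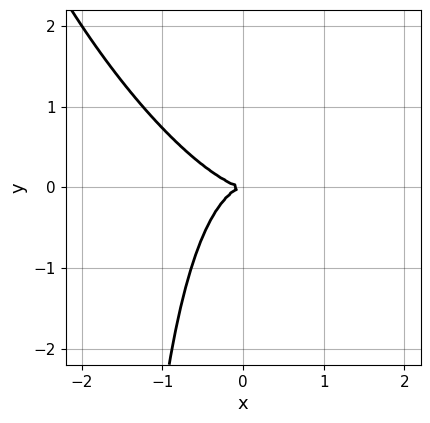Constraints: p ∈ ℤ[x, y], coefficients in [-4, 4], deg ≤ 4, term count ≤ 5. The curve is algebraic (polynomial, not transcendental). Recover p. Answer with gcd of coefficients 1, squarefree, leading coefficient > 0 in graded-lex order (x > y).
2*x^3 + 2*x^2*y + x*y^2 + 2*y^2

(a) The degree is 3 — no degree-2 curve has this shape.
(b) Reading off the gridlines: it meets the y-axis at y = 0 (among the integer gridlines); it meets the x-axis at x = 0 (among the integer gridlines).
(c) Assembling these constraints gives the stated polynomial.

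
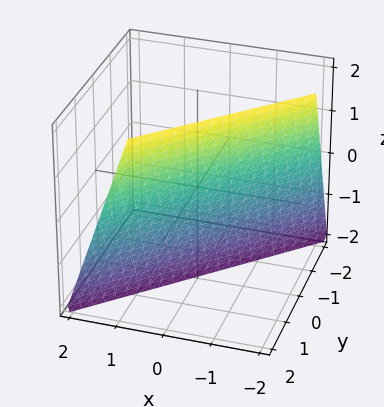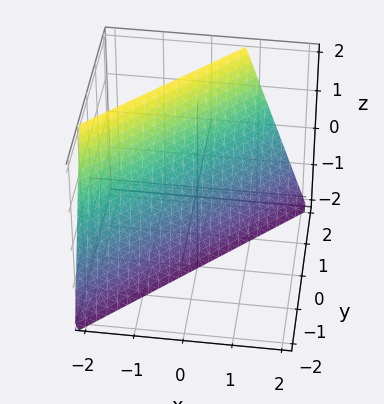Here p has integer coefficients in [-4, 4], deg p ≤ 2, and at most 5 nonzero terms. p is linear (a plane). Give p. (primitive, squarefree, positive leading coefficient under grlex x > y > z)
The degree is 1 — every cross-section is a straight line — this is a plane.
Observable constraints: one z-axis crossing is at z = -2.
Matching integer coefficients to the picture gives p.

3*x - 3*y + z + 2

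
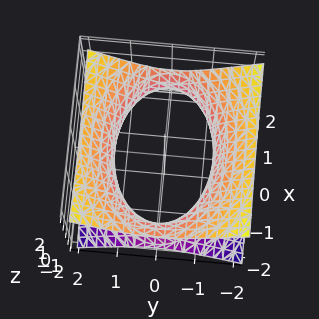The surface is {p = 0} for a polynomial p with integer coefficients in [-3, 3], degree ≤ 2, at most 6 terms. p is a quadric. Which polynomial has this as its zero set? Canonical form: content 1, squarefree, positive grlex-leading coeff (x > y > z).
x^2 + 2*y^2 - 3*z^2 - 3

Degree: one connected sheet with a waist; a quadric, so deg p = 2.
Symmetries: mirror symmetry z ↦ −z ⇒ only even powers of z; it's symmetric under y → −y, forcing even powers of y; it's symmetric under x → −x, forcing even powers of x.
Checking where it meets the axes: it misses every integer gridline on the z-axis.
These observations pin down the coefficients.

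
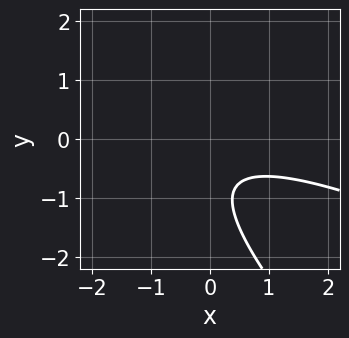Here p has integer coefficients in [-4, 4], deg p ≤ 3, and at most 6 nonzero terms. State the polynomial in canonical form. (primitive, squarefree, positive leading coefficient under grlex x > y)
First, the degree is 2 — a generic line meets the curve in up to 2 points.
Then, observable constraints: it misses every integer gridline on the y-axis; it misses every integer gridline on the x-axis.
Finally, these observations pin down the coefficients.

x^2 + 3*x*y + 2*y^2 + 3*y + 2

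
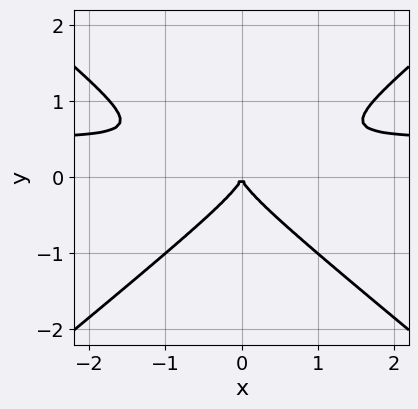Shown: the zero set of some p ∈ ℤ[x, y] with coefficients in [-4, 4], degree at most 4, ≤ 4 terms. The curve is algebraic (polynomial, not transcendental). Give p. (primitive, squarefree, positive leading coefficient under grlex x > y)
2*x^2*y - 3*y^3 - x^2

First, degree: the shape is more complex than any degree-2 curve, so deg p = 3.
Then, symmetries: mirror symmetry x ↦ −x ⇒ only even powers of x.
Then, reading off the gridlines: it meets the x-axis at x = 0 (among the integer gridlines); one y-axis crossing is at y = 0.
Finally, the integer polynomial consistent with all of this is the stated p.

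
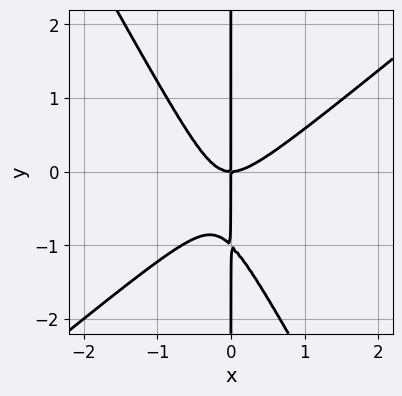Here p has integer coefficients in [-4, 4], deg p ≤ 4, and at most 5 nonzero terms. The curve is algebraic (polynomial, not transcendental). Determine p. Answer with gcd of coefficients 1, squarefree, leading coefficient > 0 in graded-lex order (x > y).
First, deg p = 3. The shape is more complex than any degree-2 curve.
Then, from the visible intercepts: one x-axis crossing is at x = 0; the visible y-axis segment lies entirely on the curve.
Finally, the integer polynomial consistent with all of this is the stated p.

3*x^3 - 2*x^2*y - 2*x*y^2 - 2*x*y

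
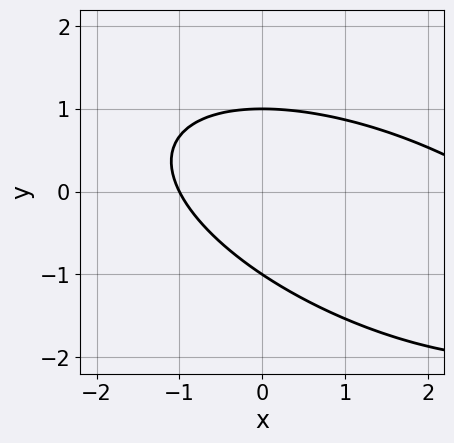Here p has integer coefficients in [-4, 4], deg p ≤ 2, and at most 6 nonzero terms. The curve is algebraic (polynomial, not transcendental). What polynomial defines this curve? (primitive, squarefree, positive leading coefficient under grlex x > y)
x^2 + 2*x*y + 3*y^2 - 2*x - 3

1. The degree is 2 — the shape is more complex than any degree-1 curve.
2. Reading off the gridlines: among the integer gridlines, it crosses the y-axis at y ∈ {-1, 1}; it crosses the x-axis at the gridline x = -1.
3. Solving for integer coefficients yields p as stated.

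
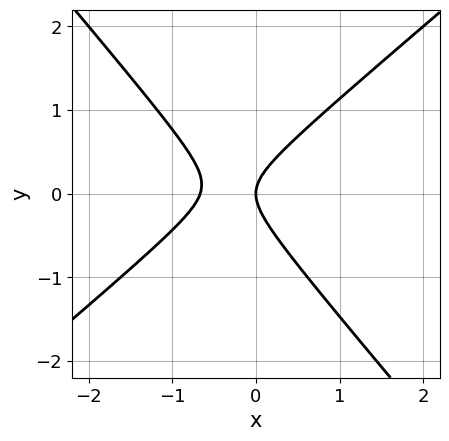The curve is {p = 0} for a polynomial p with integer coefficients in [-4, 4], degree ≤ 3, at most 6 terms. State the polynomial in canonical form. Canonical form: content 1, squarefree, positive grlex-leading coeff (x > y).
First, the degree is 2 — no degree-1 curve has this shape.
Next, reading off the gridlines: one y-axis crossing is at y = 0; it meets the x-axis at x = 0 (among the integer gridlines).
Finally, these observations pin down the coefficients.

3*x^2 - x*y - 3*y^2 + 2*x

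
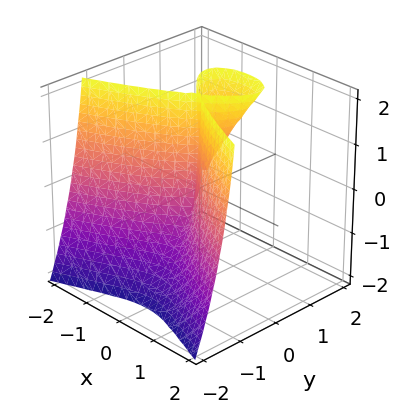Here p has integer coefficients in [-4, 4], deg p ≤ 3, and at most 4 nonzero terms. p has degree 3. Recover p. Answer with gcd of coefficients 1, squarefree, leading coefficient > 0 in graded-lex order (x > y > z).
First, degree: no degree-2 surface has this shape, so deg p = 3.
Then, from the axis intercepts and sections: the visible z-axis segment lies entirely on the surface; it crosses the y-axis at the gridline y = 0; one x-axis crossing is at x = 0.
Finally, these observations pin down the coefficients.

3*y^3 - 2*y^2*z + 2*x^2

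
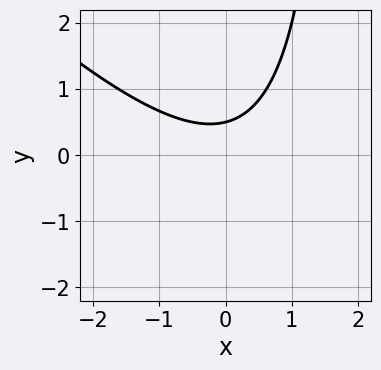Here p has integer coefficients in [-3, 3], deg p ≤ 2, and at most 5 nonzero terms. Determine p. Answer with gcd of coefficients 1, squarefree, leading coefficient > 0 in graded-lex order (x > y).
First, degree: no degree-1 curve has this shape, so deg p = 2.
Then, from the axis intercepts and sections: no x-intercept at any integer in the box.
Finally, these observations pin down the coefficients.

x^2 + x*y - 2*y + 1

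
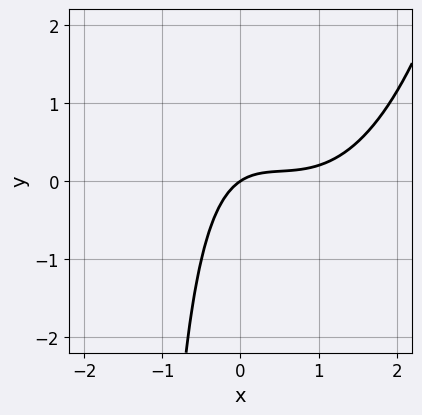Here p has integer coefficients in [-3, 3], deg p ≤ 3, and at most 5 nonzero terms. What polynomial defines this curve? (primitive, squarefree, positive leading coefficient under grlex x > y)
1. deg p = 3. A generic line meets the curve in up to 3 points.
2. Against the integer gridlines: one y-axis crossing is at y = 0; one x-axis crossing is at x = 0.
3. Putting this together gives p.

2*x^3 - 3*x^2 - 2*x*y + 2*x - 3*y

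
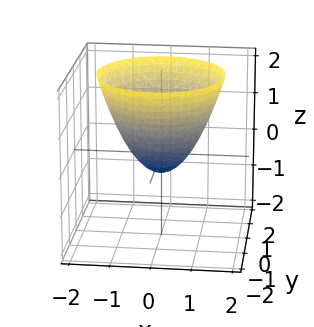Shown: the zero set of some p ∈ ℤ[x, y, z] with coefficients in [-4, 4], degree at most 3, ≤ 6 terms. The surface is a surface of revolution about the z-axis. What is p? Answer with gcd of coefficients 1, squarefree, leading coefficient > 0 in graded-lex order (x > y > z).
(a) deg p = 2. No degree-1 surface has this shape.
(b) Symmetry: every cross-section ⟂ z is a circle, so x, y appear only via x² + y².
(c) Checking where it meets the axes: a circular section at z = 2 has radius between 1 and 2.
(d) Together with the visible shape, these determine p as stated.

2*x^2 + 2*y^2 - 2*z - 1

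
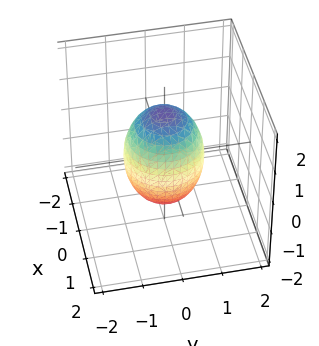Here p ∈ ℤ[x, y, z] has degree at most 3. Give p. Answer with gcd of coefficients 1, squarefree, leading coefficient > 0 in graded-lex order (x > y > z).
2*x^2 + 2*y^2 + z^2 - 2

(a) deg p = 2. The shape is more complex than any degree-1 surface.
(b) Symmetry: the z-axis is an axis of rotation, so x and y enter only as x² + y².
(c) Reading off the gridlines: the y-axis gridline crossings are at y ∈ {-1, 1}; a circular section at z = 1 has radius between 0 and 1.
(d) These observations pin down the coefficients. Check: (1, 0, 0) on the x-axis lies on the surface, and p(1, 0, 0) = 0. ✓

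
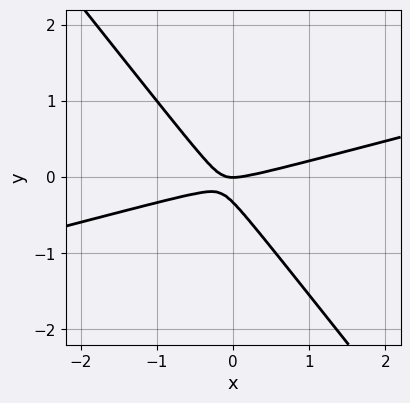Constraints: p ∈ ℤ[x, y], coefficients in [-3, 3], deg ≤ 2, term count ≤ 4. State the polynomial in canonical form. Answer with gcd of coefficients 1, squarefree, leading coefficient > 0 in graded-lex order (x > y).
1. Degree: a generic line meets the curve in up to 2 points, so deg p = 2.
2. From the axis intercepts and sections: it meets the y-axis at y = 0 (among the integer gridlines); one x-axis crossing is at x = 0.
3. Solving for integer coefficients yields p as stated.

x^2 - 3*x*y - 3*y^2 - y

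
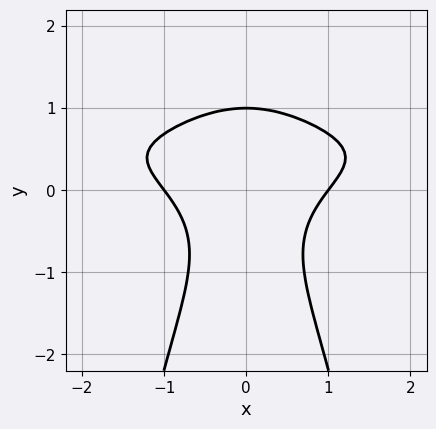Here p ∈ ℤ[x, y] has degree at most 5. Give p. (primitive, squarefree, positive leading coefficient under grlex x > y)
3*x^2*y^2 - 3*x^2*y + 2*y^3 + 2*x^2 - 2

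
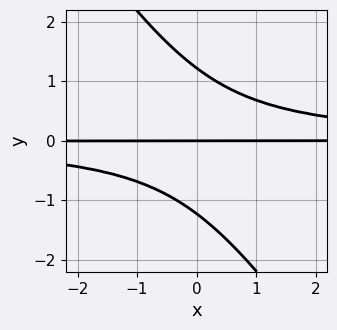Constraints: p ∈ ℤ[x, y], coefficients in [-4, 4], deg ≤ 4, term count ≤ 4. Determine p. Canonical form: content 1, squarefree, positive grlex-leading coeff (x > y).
3*x*y^2 + 2*y^3 - 3*y

(a) Degree: a generic line meets the curve in up to 3 points, so deg p = 3.
(b) From the axis intercepts and sections: every point of the x-axis in the box is on the curve; it crosses the y-axis at the gridline y = 0.
(c) These observations pin down the coefficients.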